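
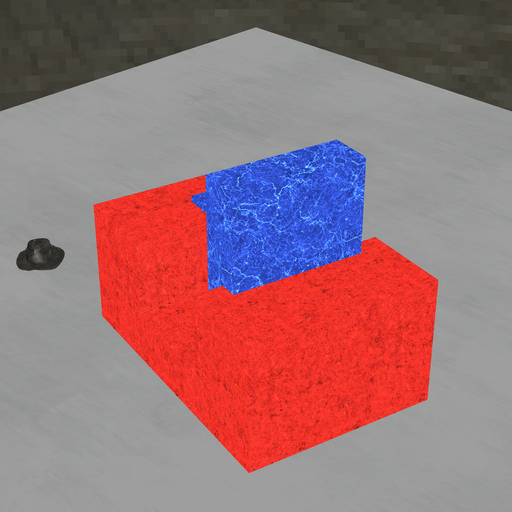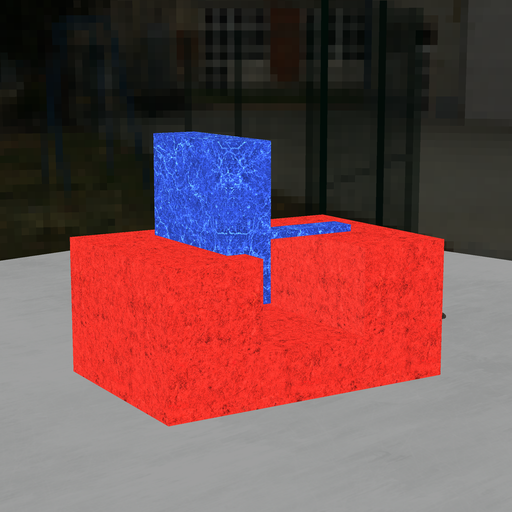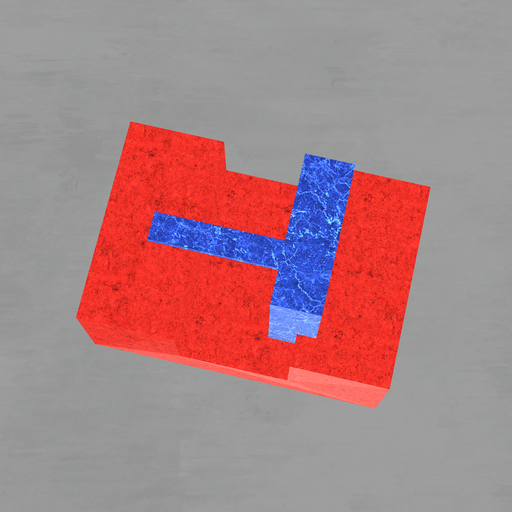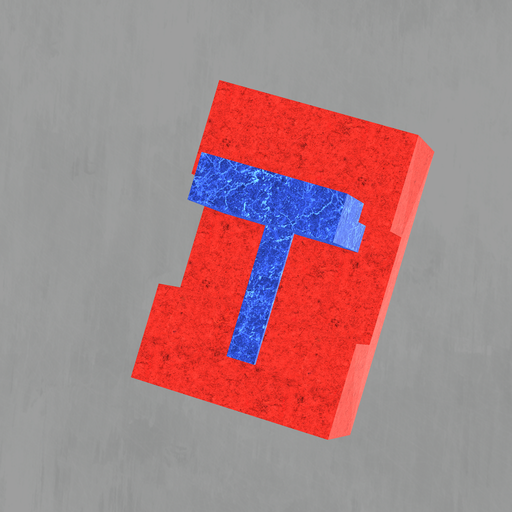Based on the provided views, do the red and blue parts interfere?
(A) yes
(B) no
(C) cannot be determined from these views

(A) yes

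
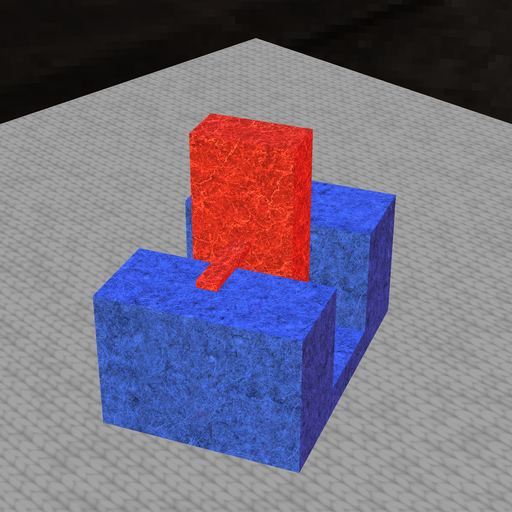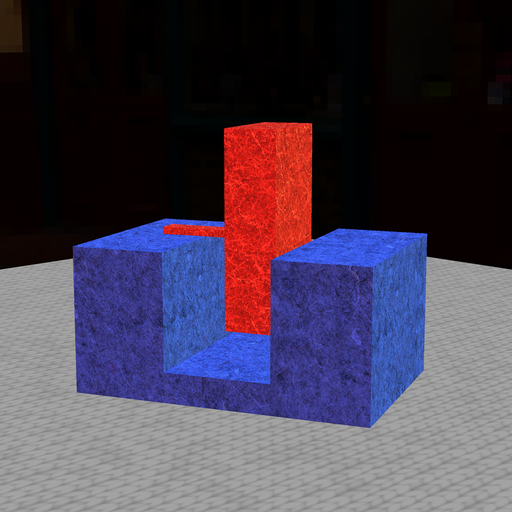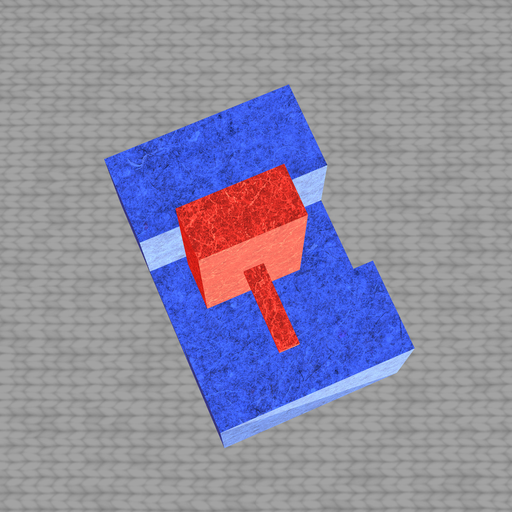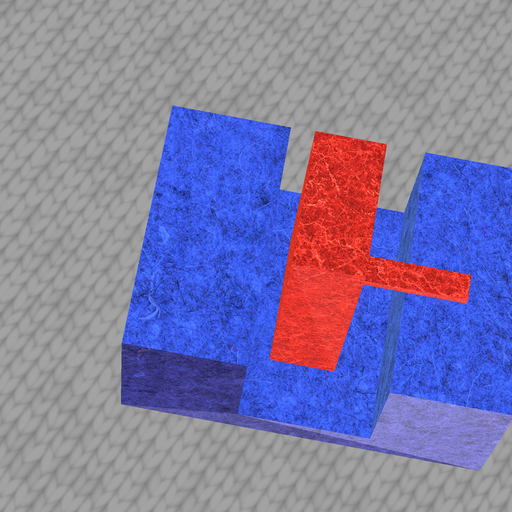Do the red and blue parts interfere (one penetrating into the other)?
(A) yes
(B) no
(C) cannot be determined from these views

(B) no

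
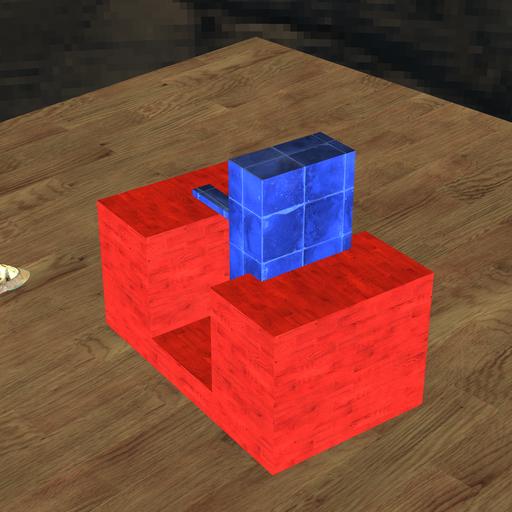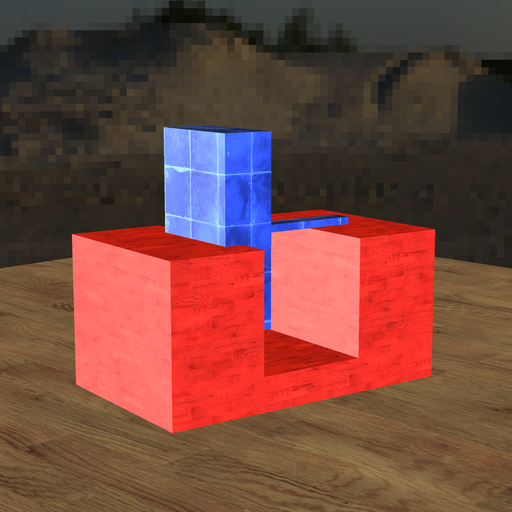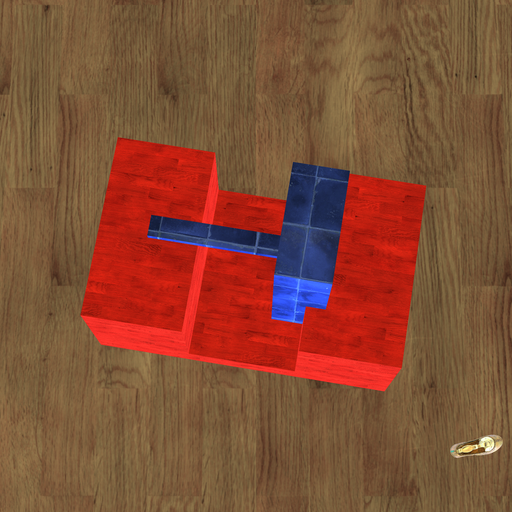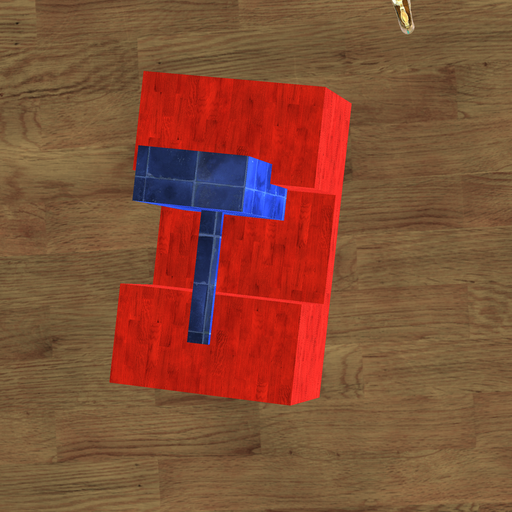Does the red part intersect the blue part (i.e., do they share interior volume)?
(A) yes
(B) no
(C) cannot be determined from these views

(A) yes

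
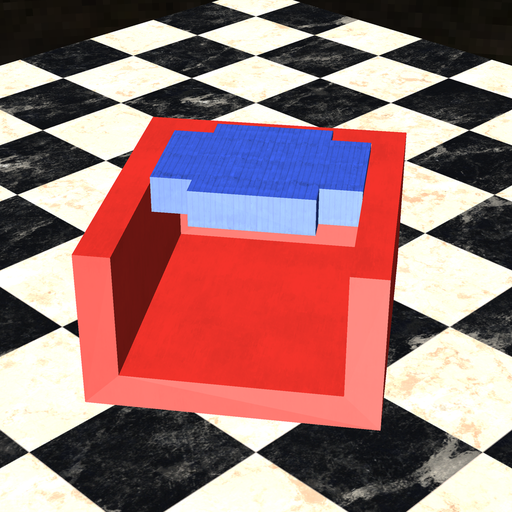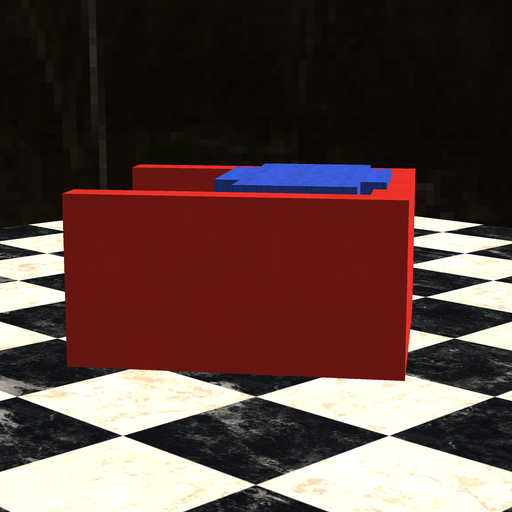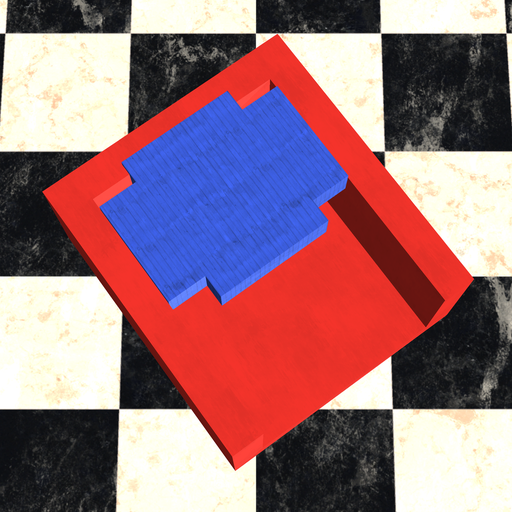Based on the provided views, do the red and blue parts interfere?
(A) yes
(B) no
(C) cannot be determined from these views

(A) yes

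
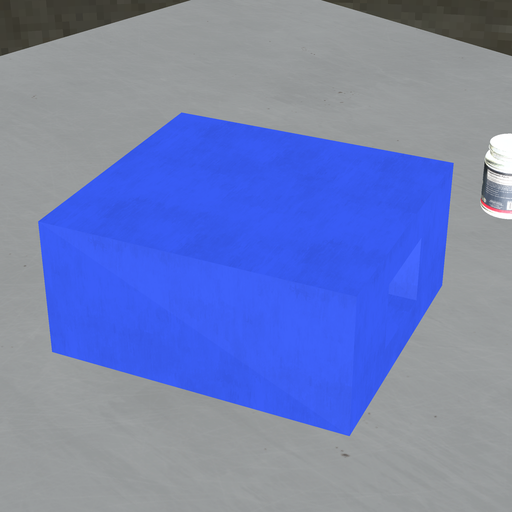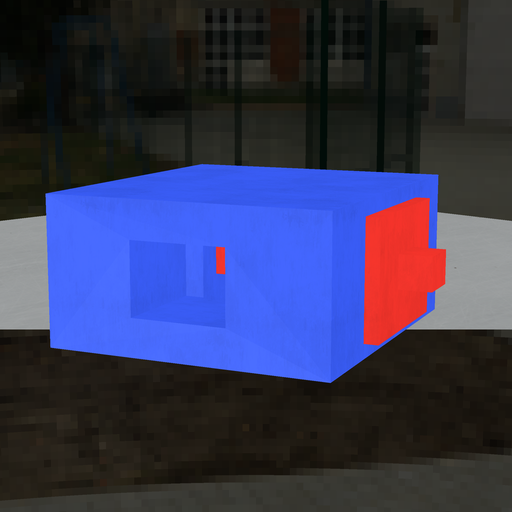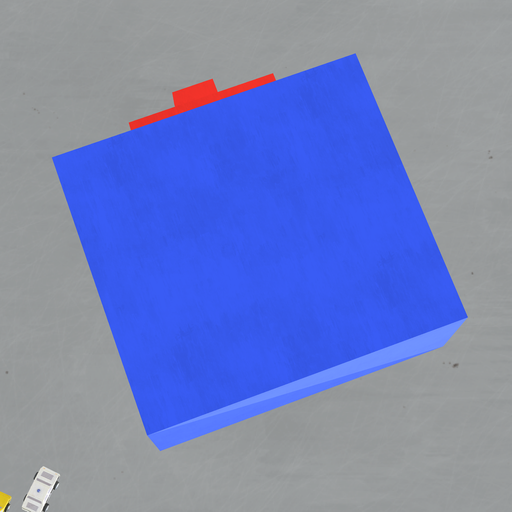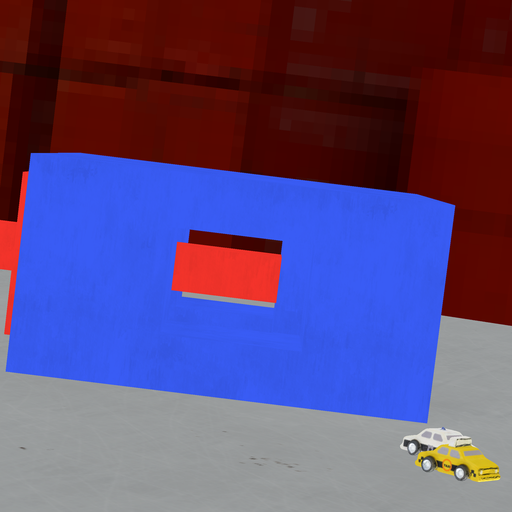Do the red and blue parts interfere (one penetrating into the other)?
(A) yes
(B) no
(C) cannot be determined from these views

(A) yes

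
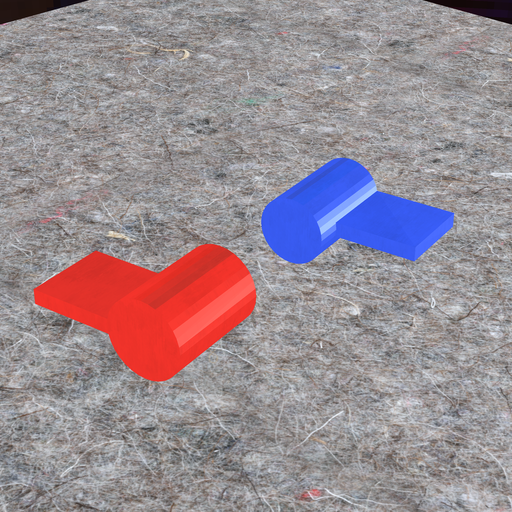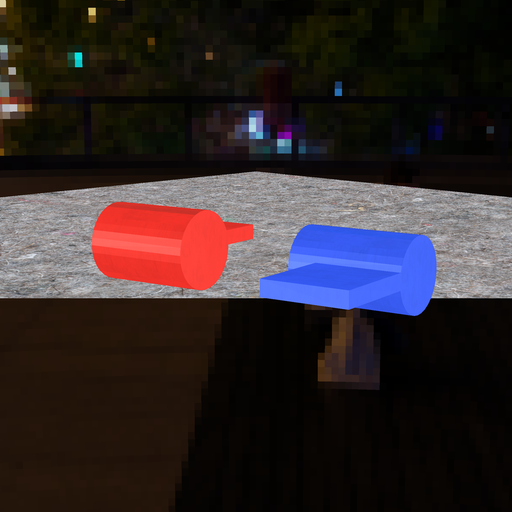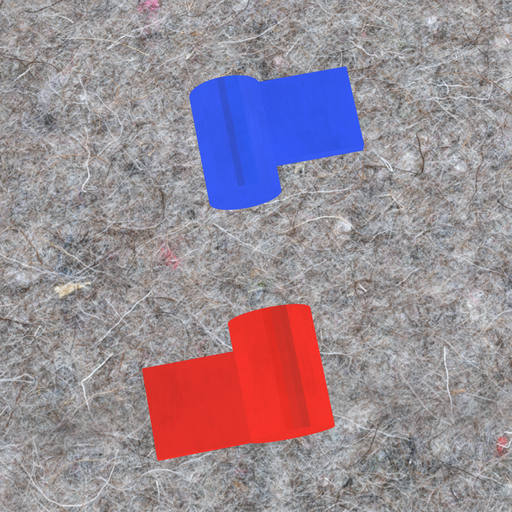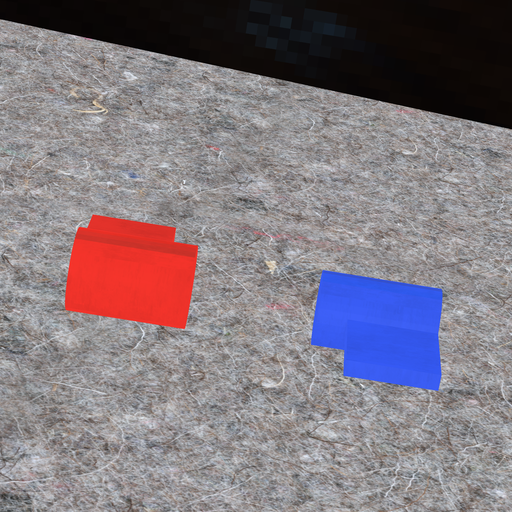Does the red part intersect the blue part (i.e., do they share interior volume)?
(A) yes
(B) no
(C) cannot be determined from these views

(B) no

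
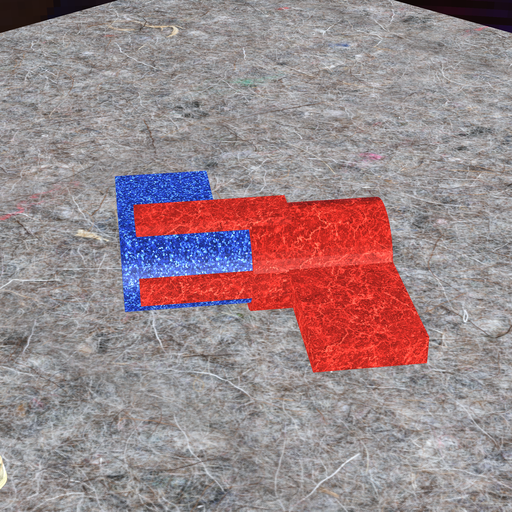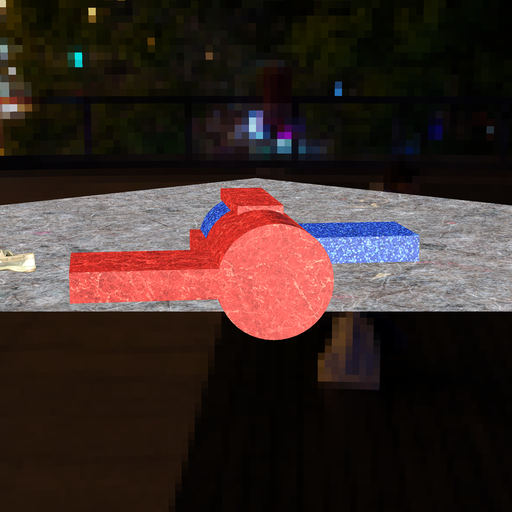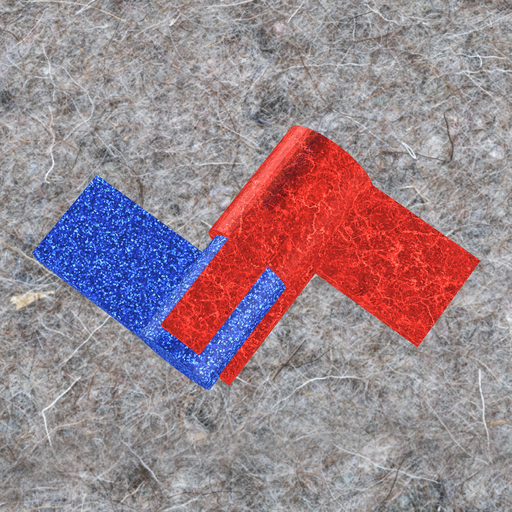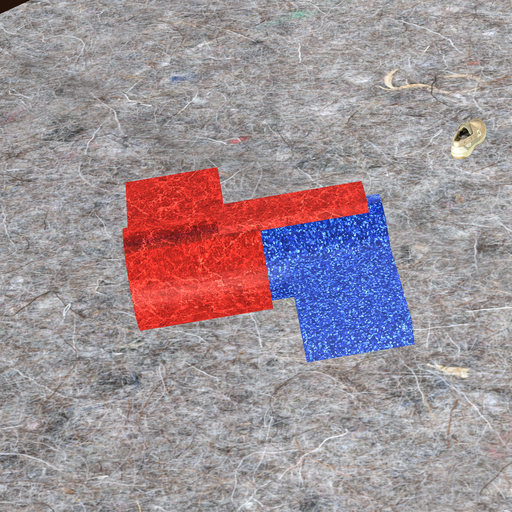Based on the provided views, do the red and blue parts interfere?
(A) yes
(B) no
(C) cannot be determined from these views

(A) yes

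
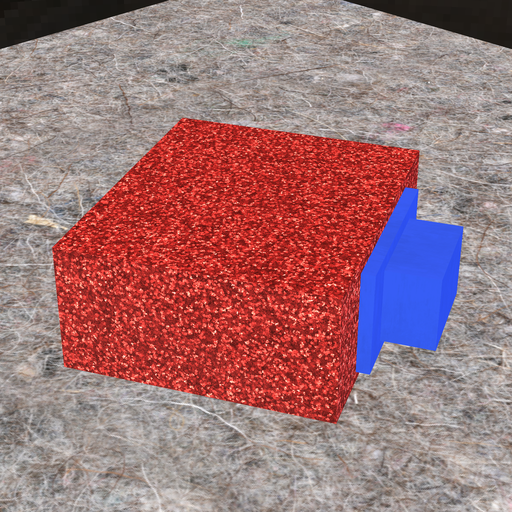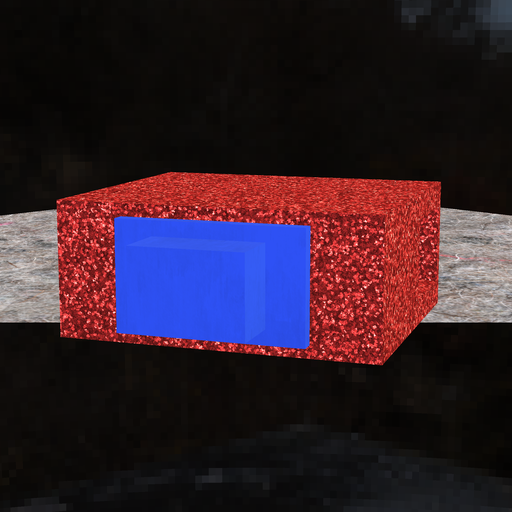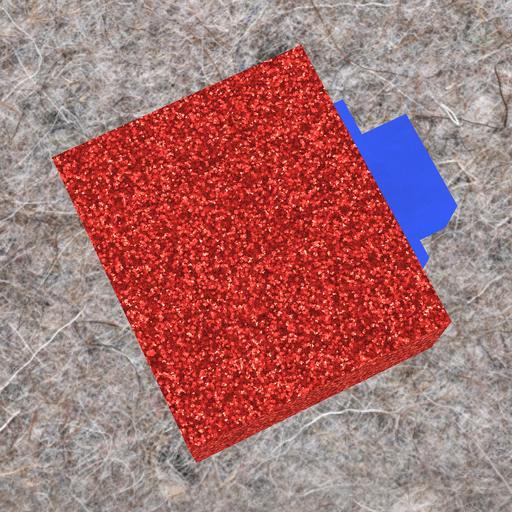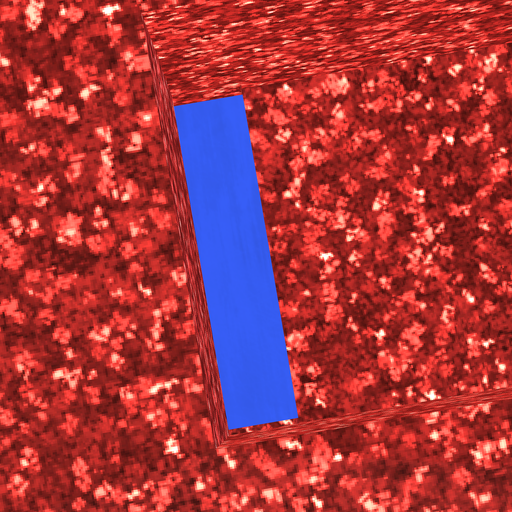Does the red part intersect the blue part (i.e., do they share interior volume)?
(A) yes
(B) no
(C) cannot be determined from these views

(A) yes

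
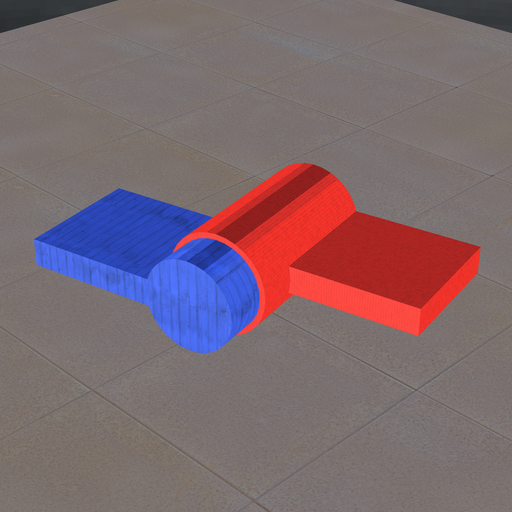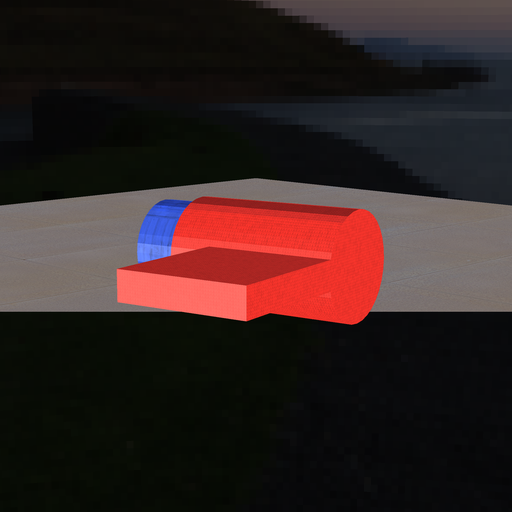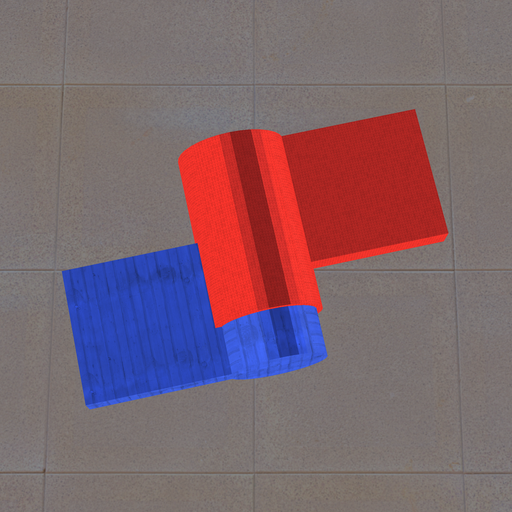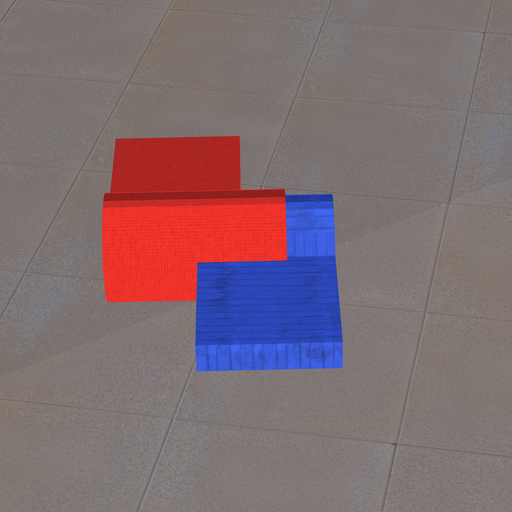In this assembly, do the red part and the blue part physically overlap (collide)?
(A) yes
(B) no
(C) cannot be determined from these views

(A) yes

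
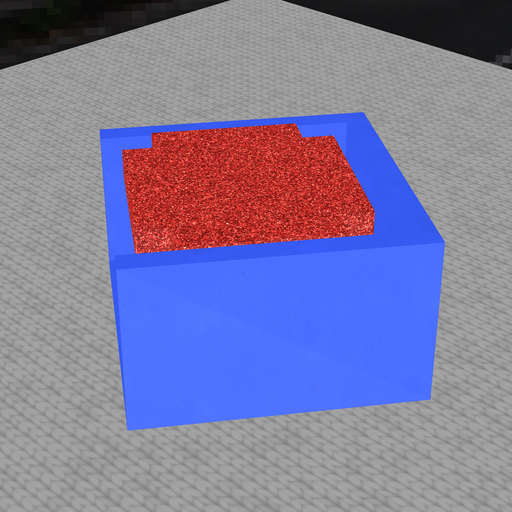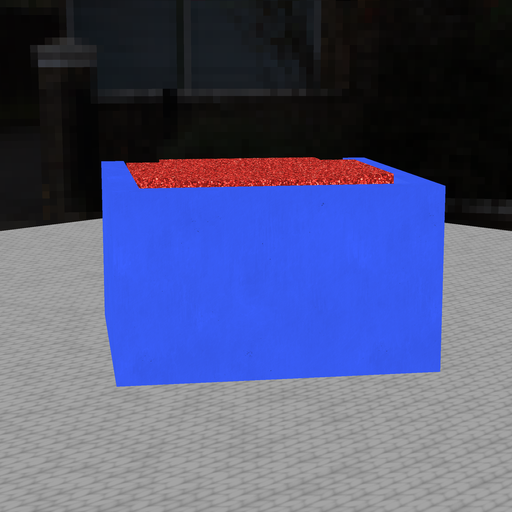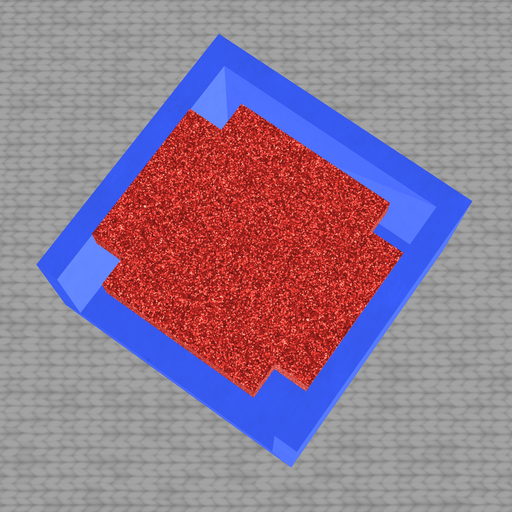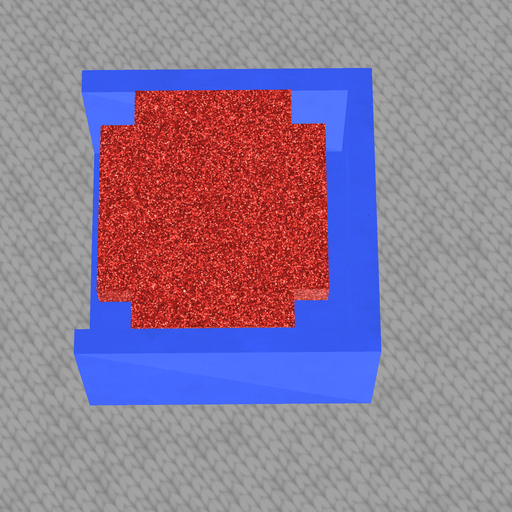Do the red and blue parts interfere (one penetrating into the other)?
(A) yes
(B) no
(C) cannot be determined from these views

(B) no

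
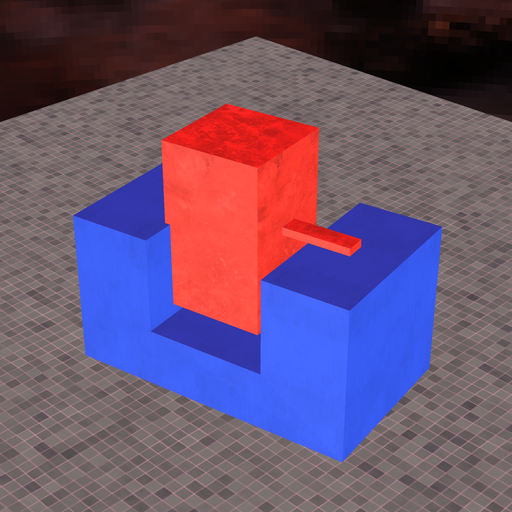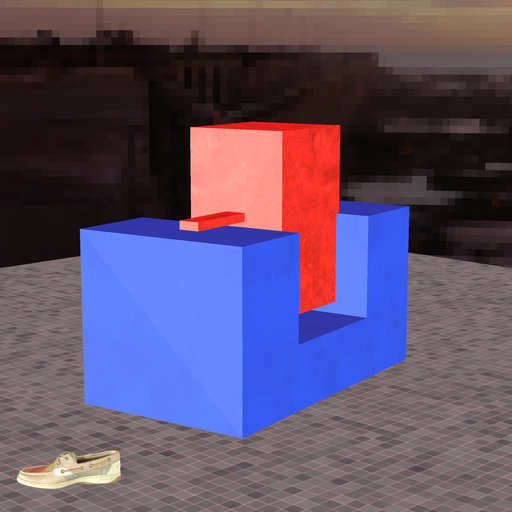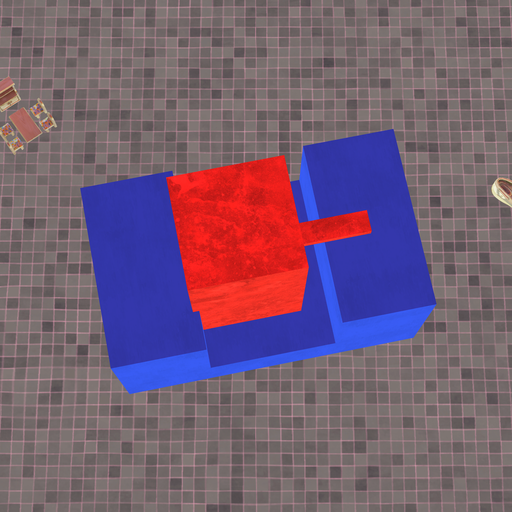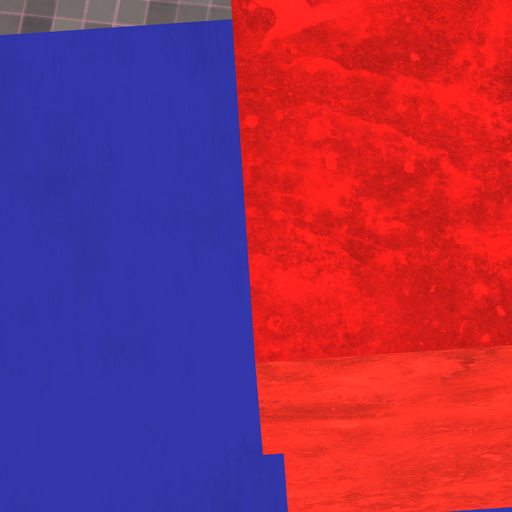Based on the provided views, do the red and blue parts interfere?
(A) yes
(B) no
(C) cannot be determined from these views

(A) yes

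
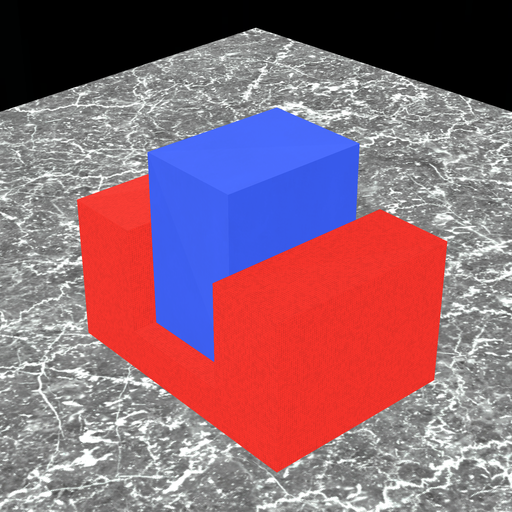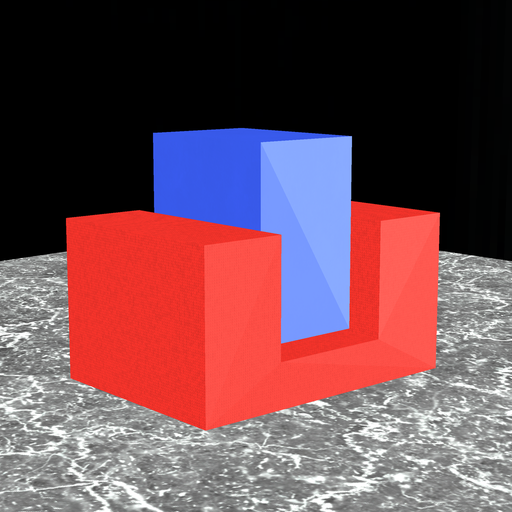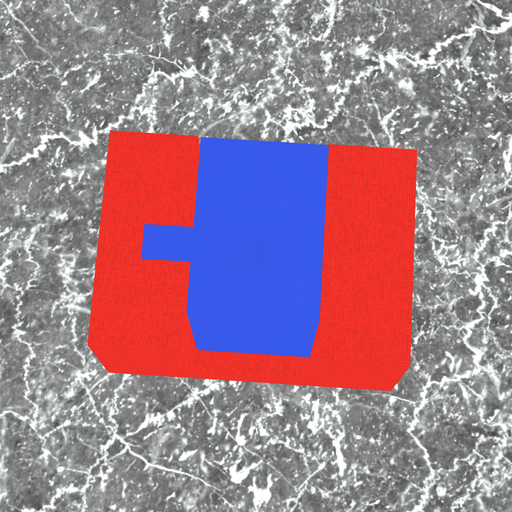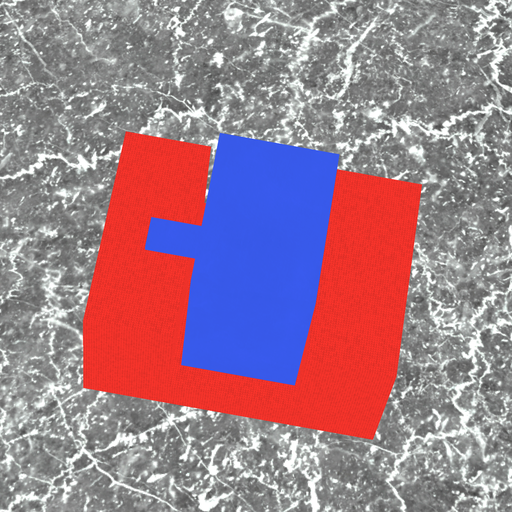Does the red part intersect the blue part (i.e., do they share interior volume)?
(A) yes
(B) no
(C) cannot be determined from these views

(B) no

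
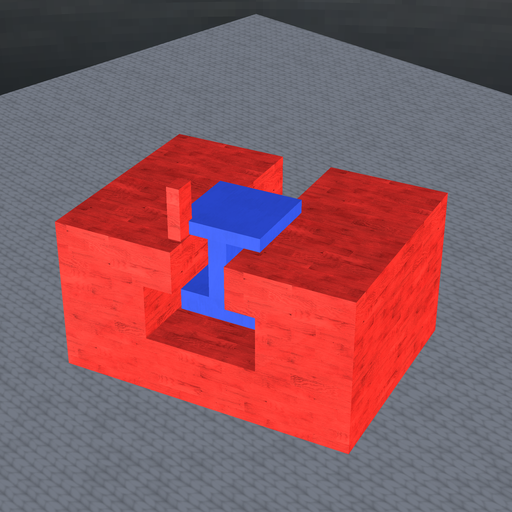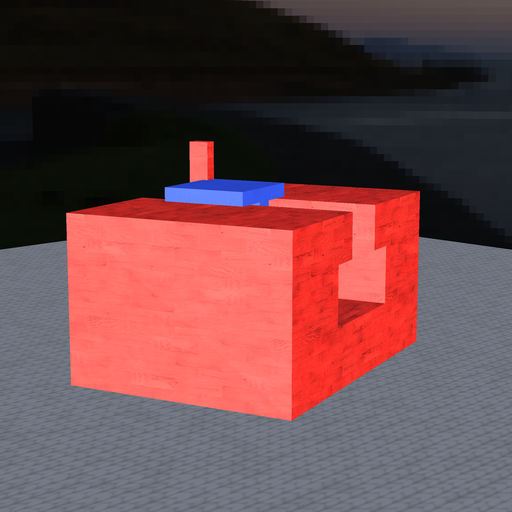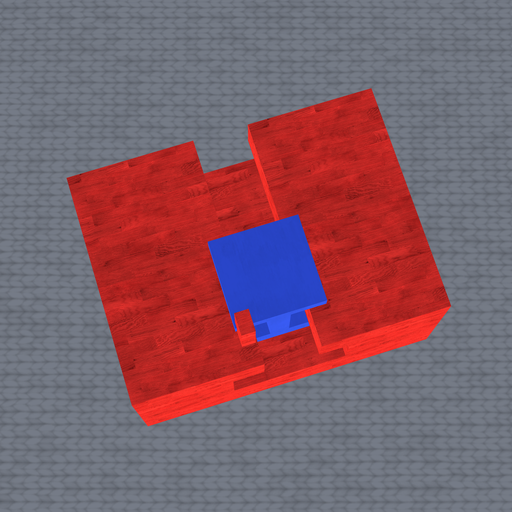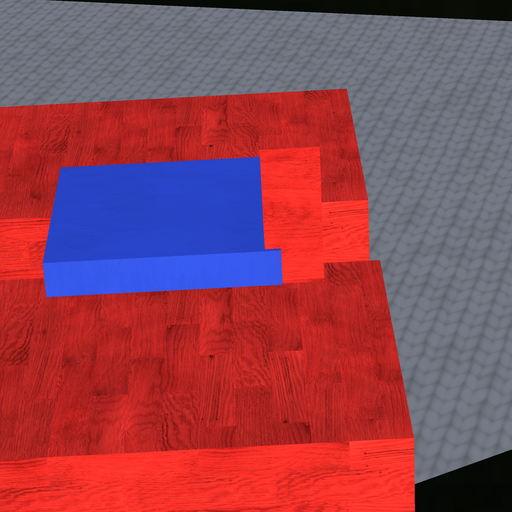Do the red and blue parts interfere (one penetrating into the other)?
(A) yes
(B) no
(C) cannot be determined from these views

(A) yes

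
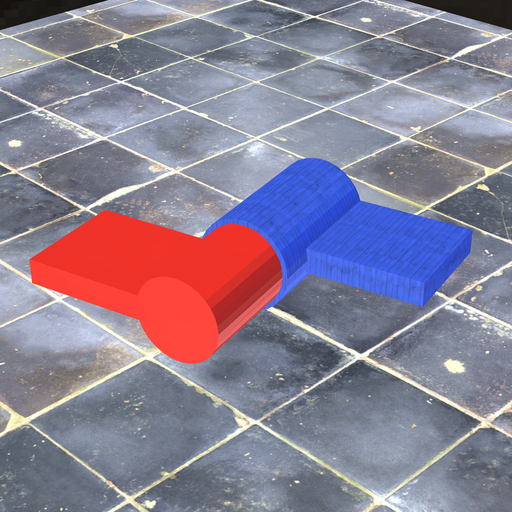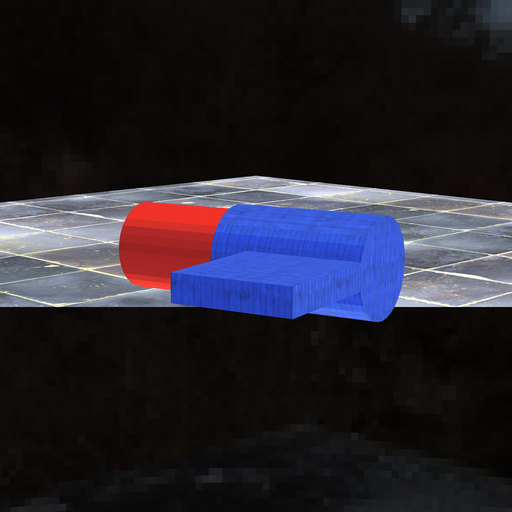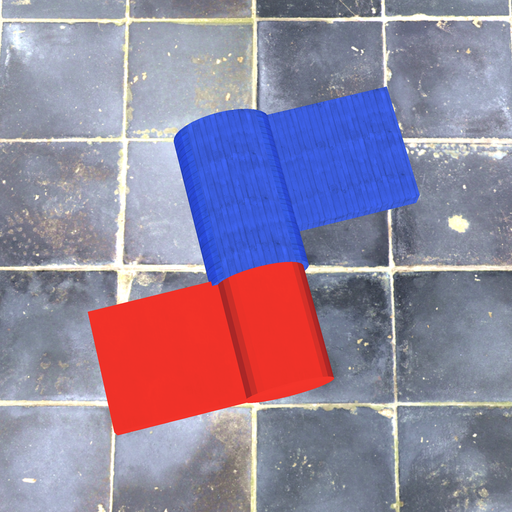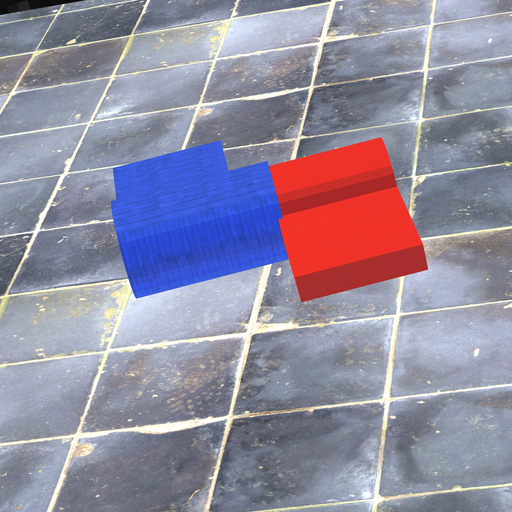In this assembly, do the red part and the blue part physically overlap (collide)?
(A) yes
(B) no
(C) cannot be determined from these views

(A) yes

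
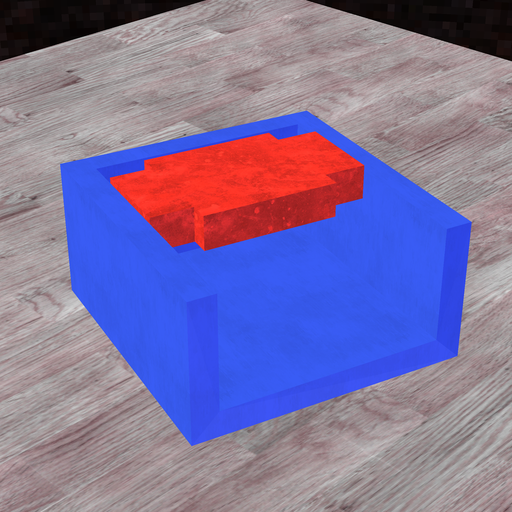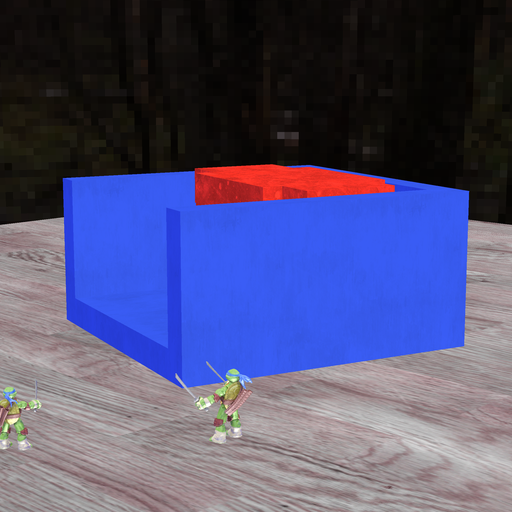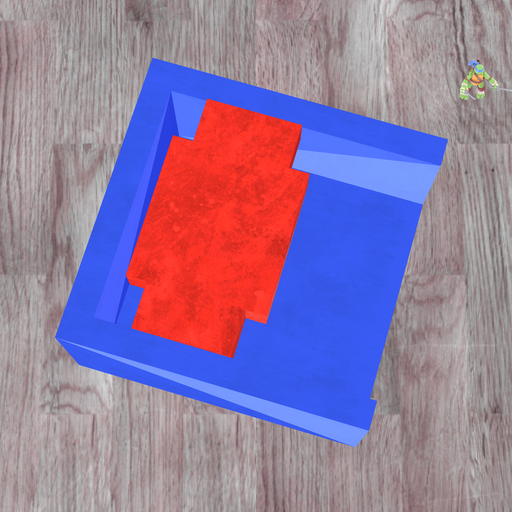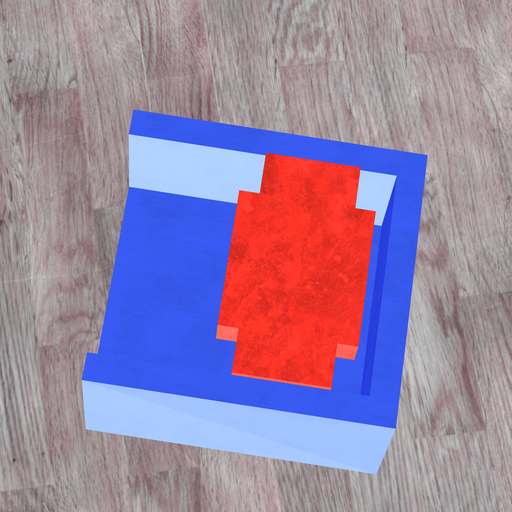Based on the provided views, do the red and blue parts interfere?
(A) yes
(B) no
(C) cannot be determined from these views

(B) no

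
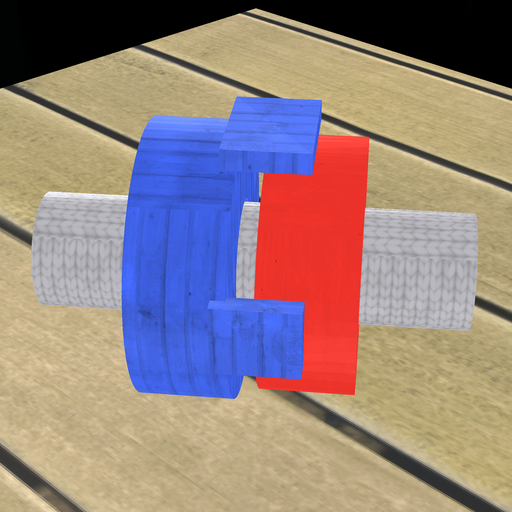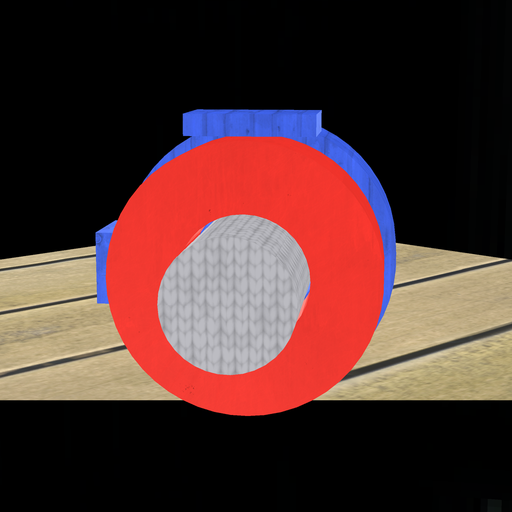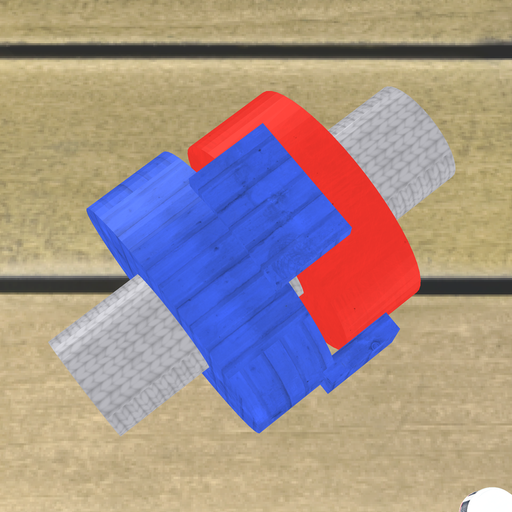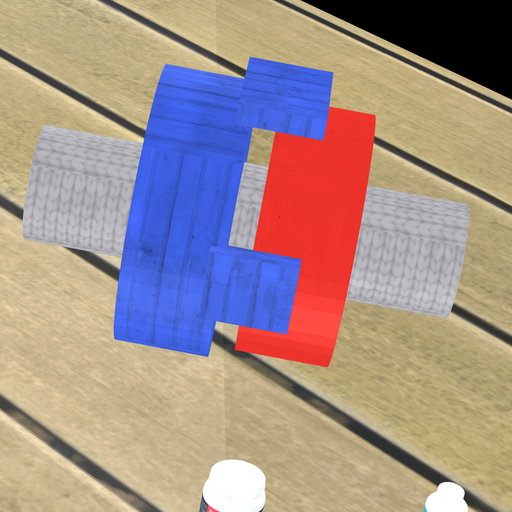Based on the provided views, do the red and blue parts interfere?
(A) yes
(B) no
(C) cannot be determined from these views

(B) no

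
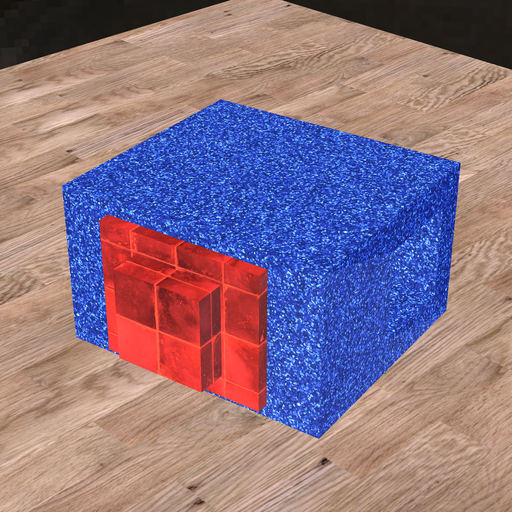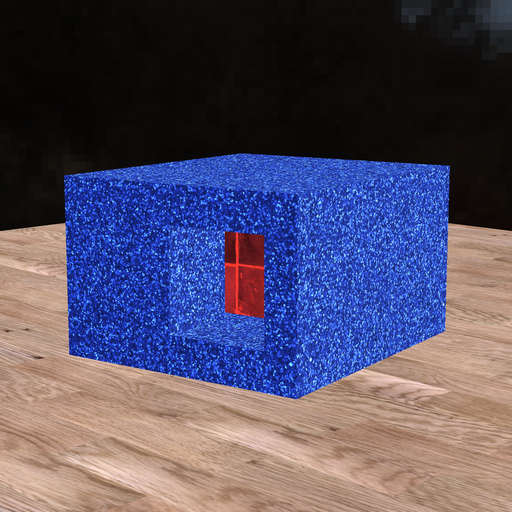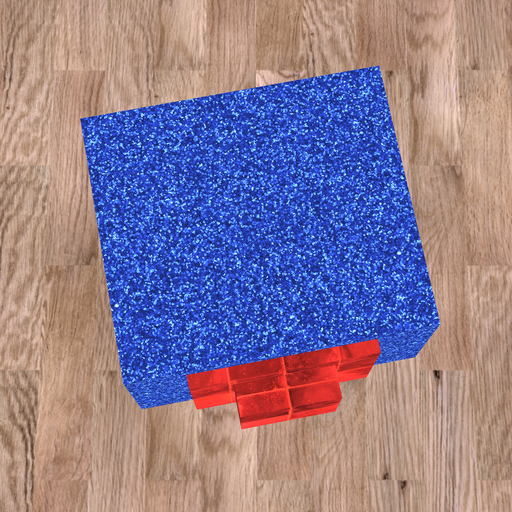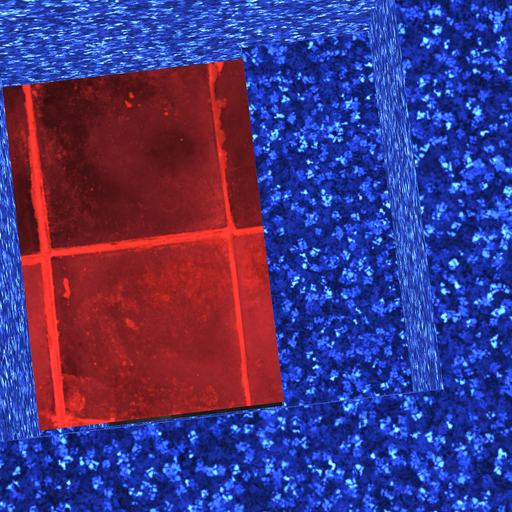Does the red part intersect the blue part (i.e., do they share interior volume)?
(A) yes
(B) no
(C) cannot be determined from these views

(A) yes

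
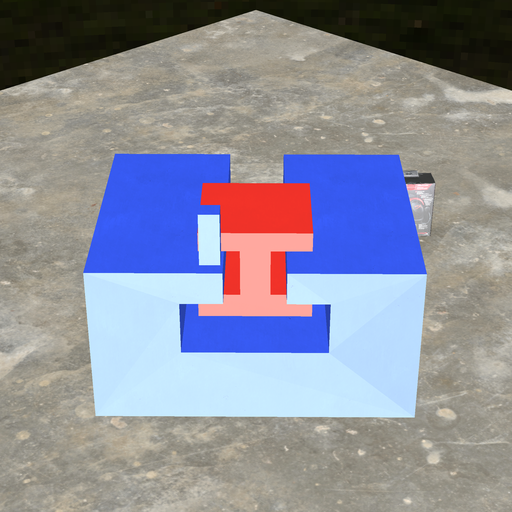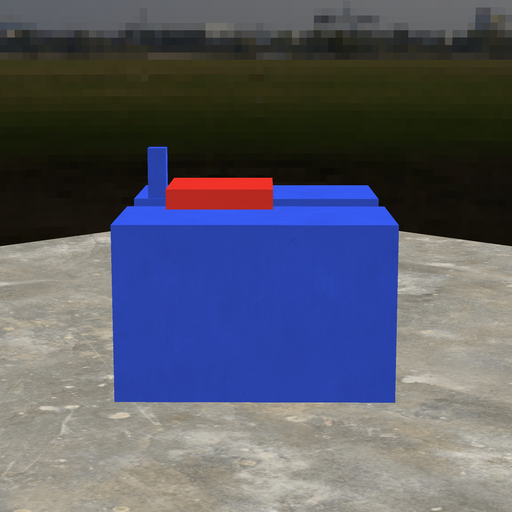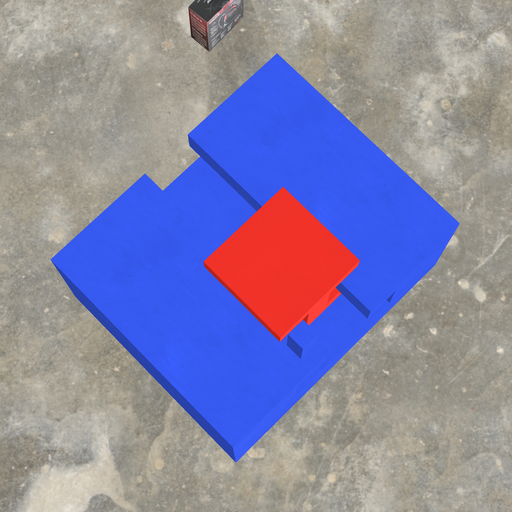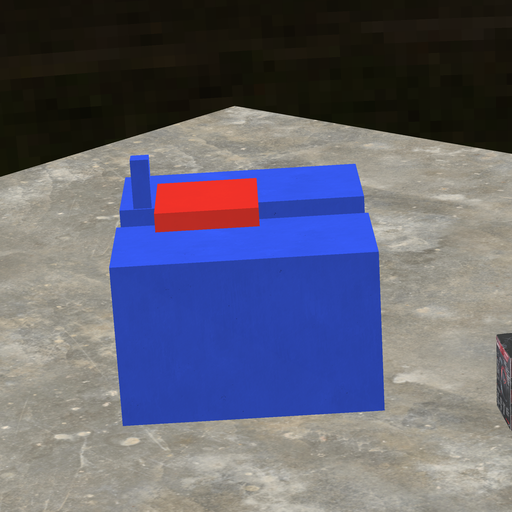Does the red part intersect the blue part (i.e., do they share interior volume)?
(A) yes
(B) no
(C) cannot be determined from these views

(B) no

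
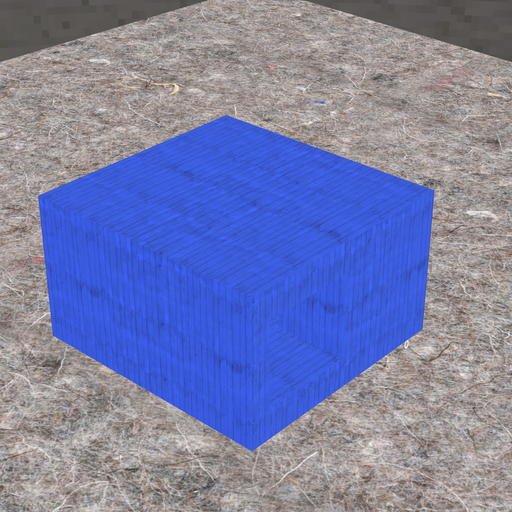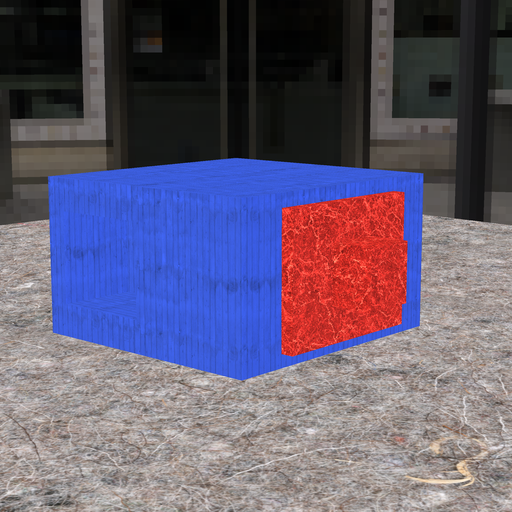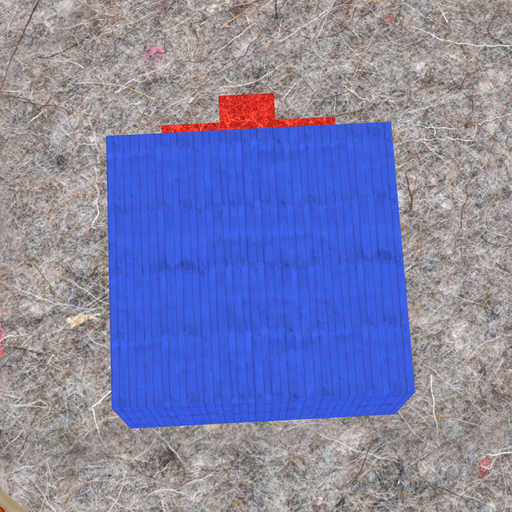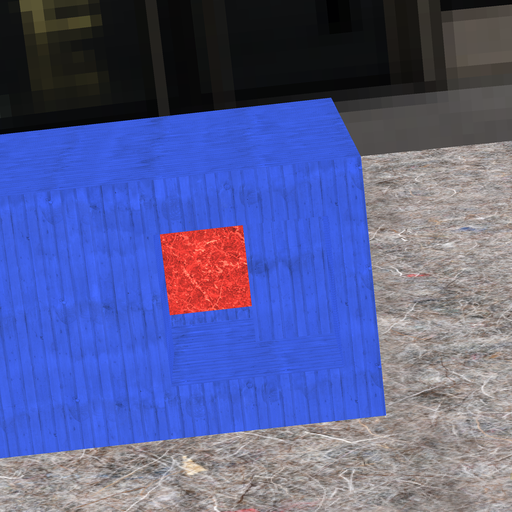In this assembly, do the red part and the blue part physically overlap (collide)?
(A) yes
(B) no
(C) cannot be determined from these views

(A) yes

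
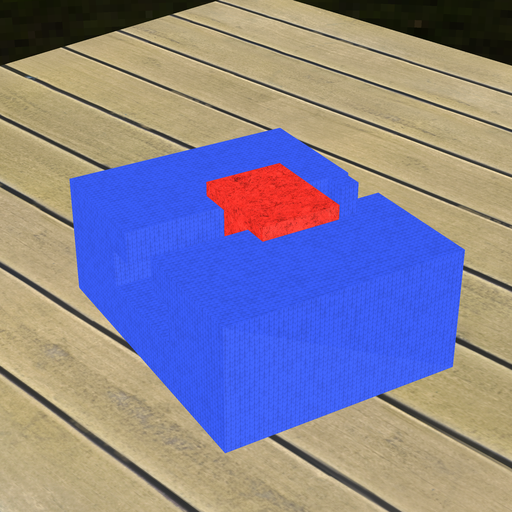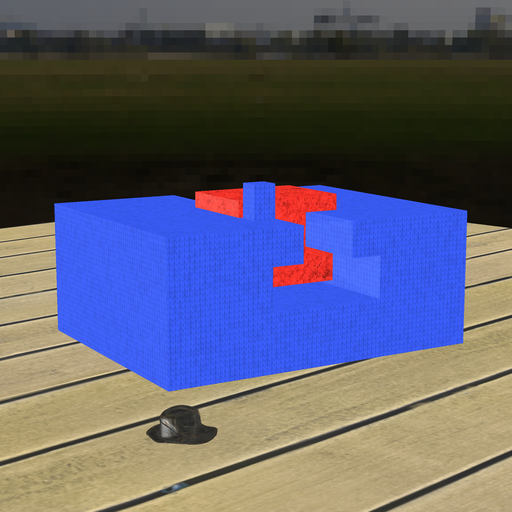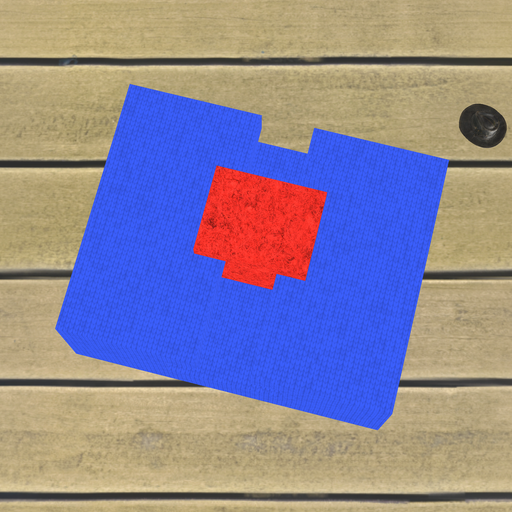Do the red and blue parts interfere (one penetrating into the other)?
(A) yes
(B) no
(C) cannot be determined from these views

(B) no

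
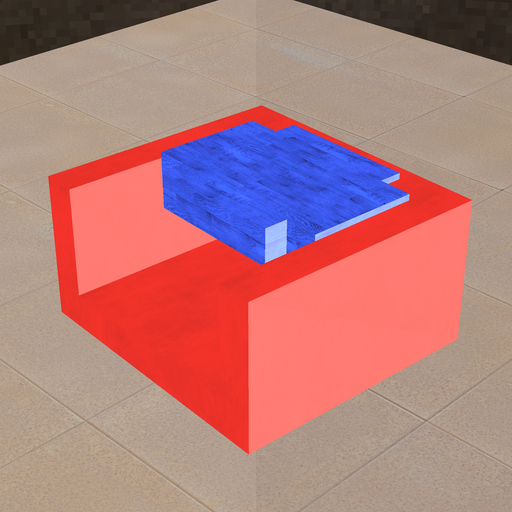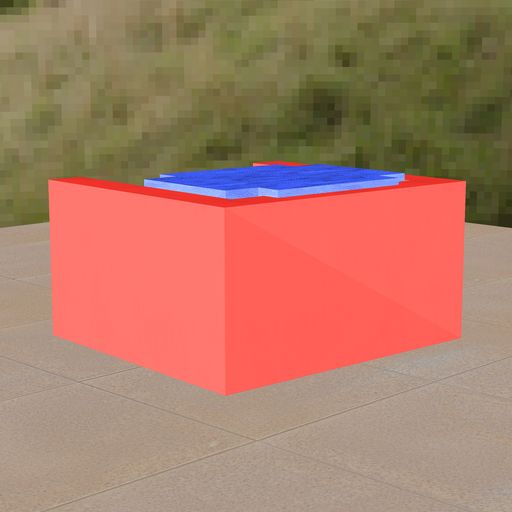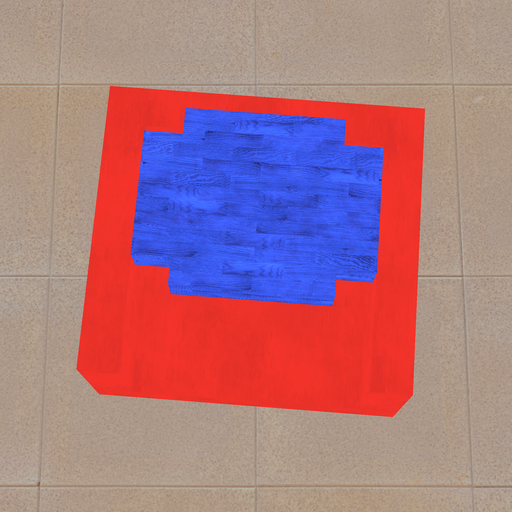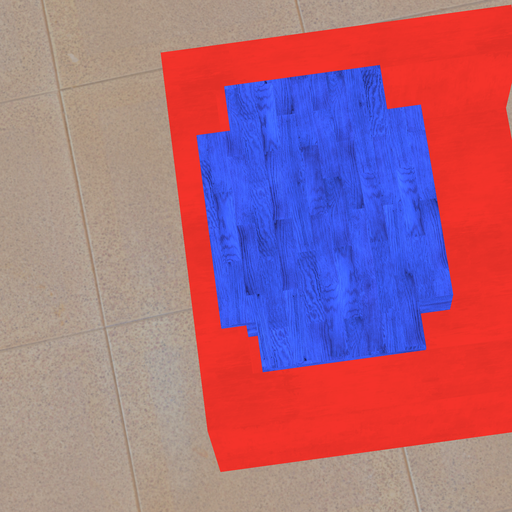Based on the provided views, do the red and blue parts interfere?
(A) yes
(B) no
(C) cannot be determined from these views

(A) yes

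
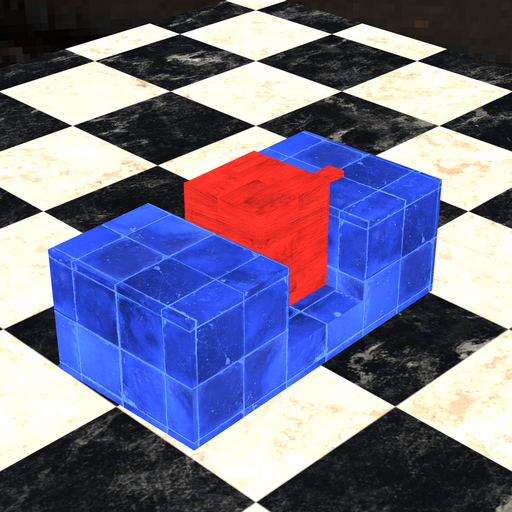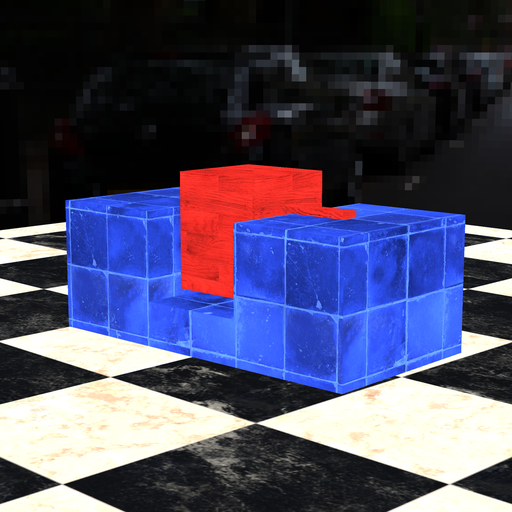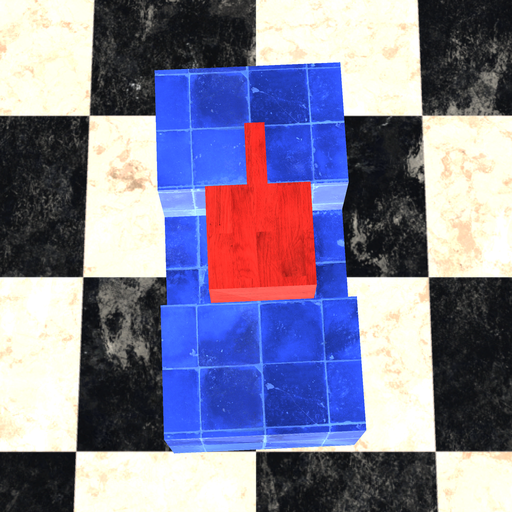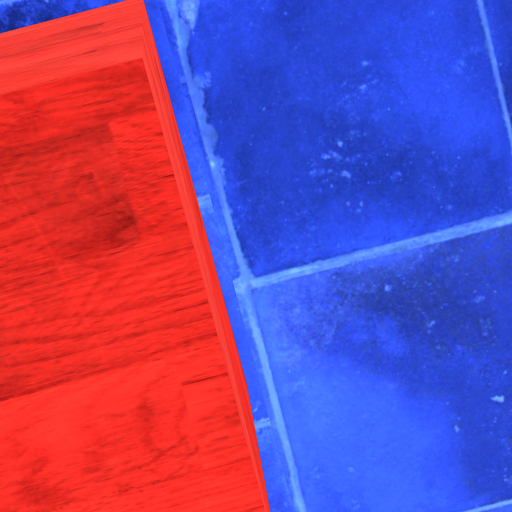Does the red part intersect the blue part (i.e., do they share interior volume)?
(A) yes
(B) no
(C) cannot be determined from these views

(B) no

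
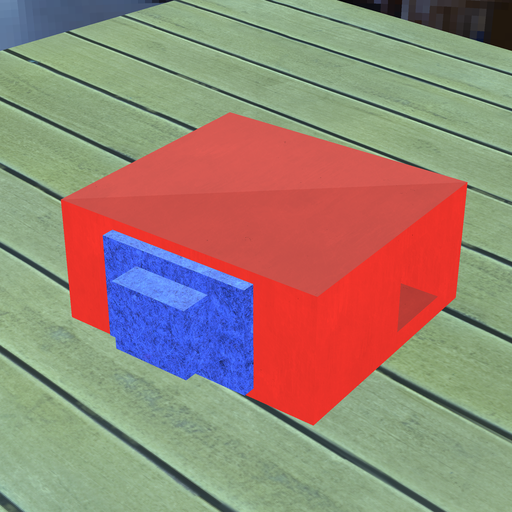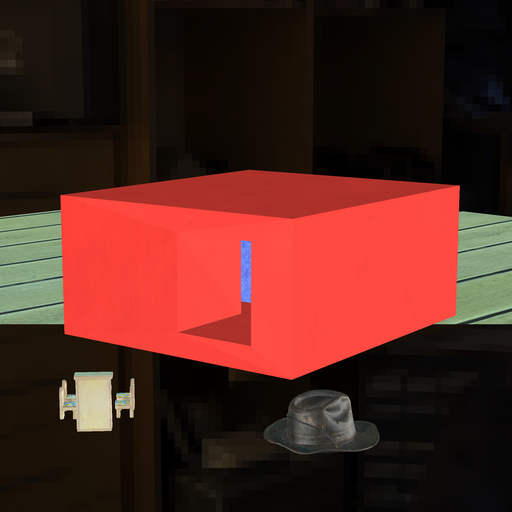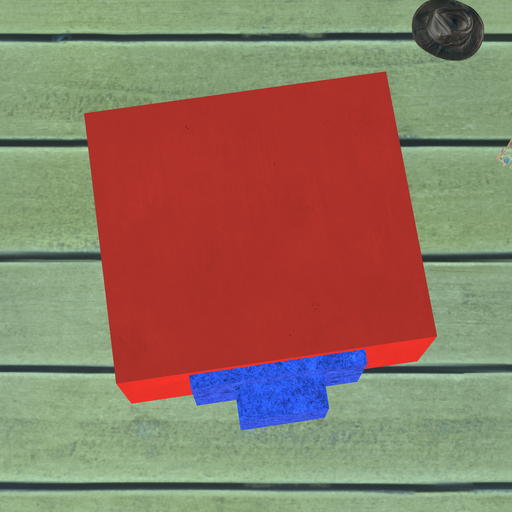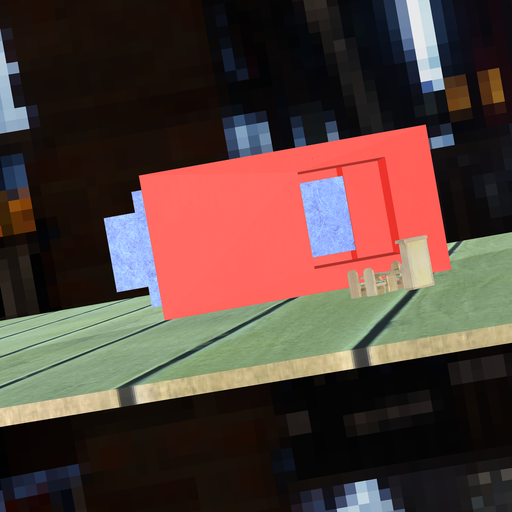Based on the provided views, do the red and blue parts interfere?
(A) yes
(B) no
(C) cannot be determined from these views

(A) yes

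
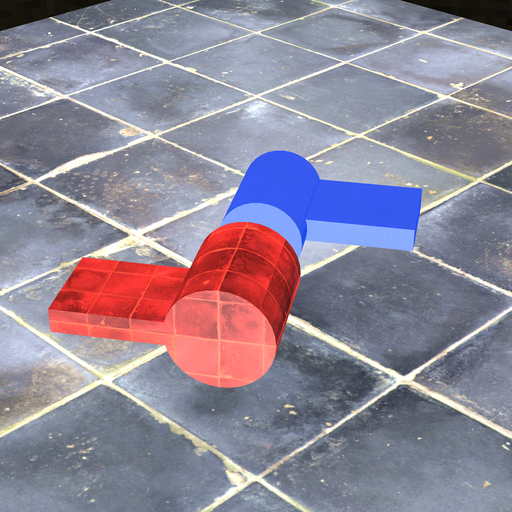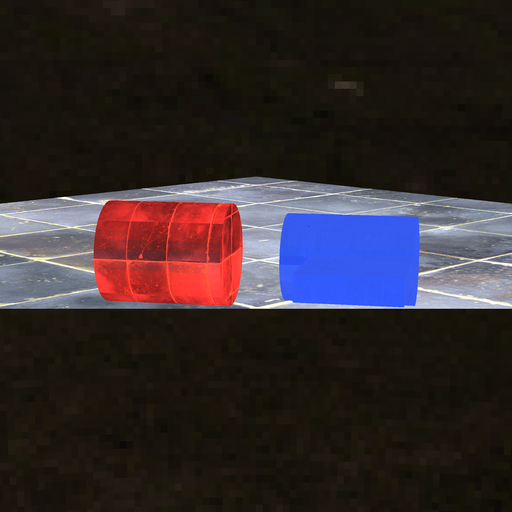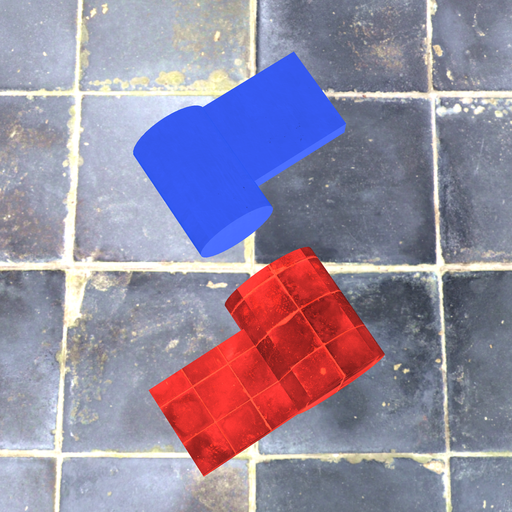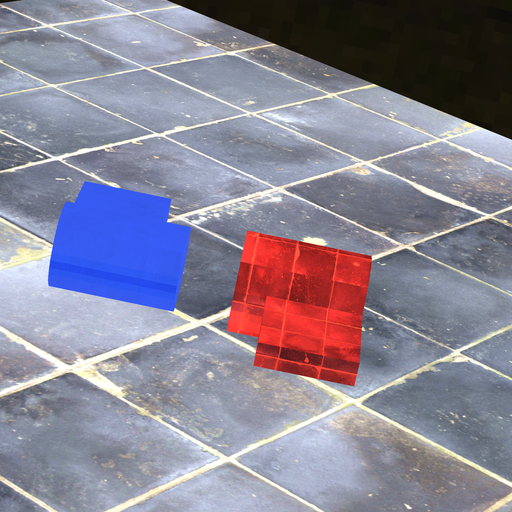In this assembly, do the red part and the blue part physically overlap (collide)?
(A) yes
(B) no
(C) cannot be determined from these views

(B) no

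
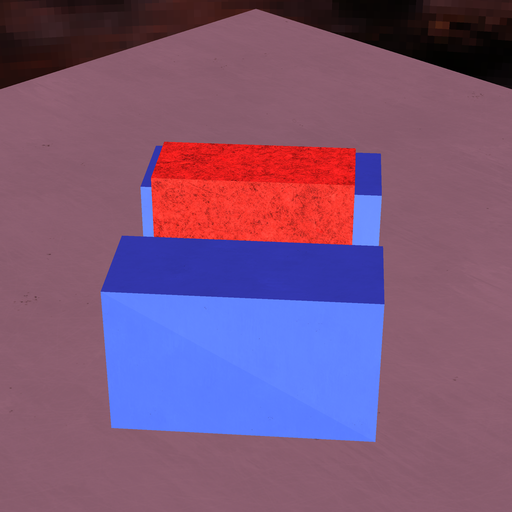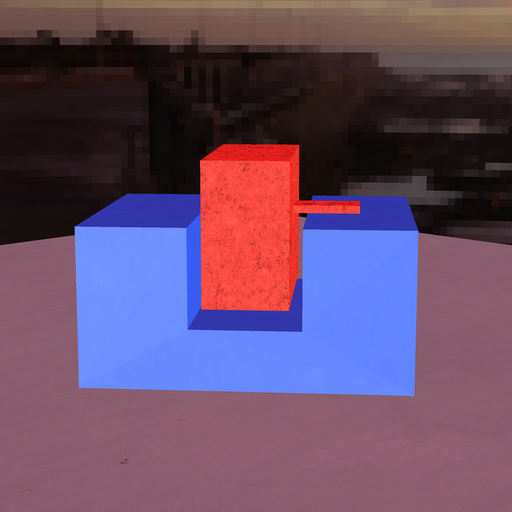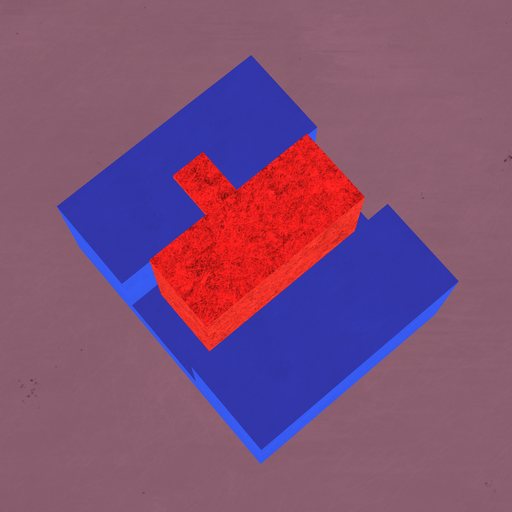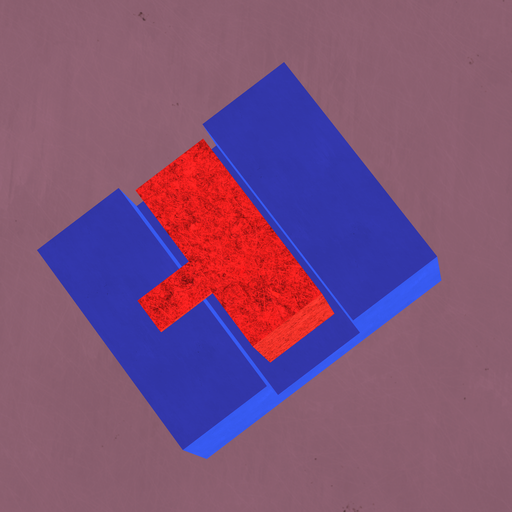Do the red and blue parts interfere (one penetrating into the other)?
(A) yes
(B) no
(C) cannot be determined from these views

(B) no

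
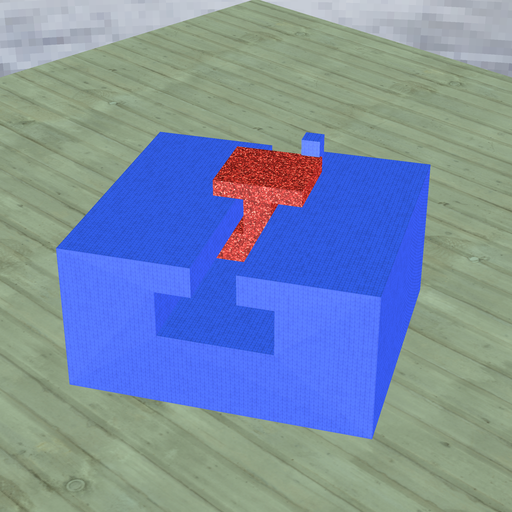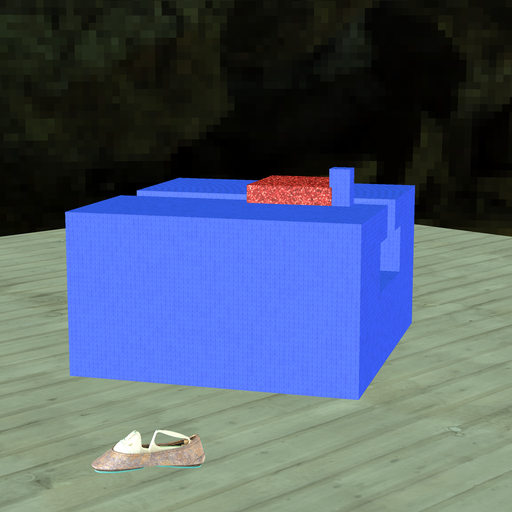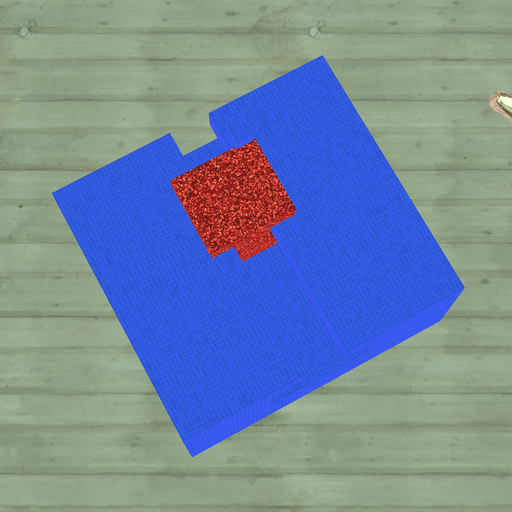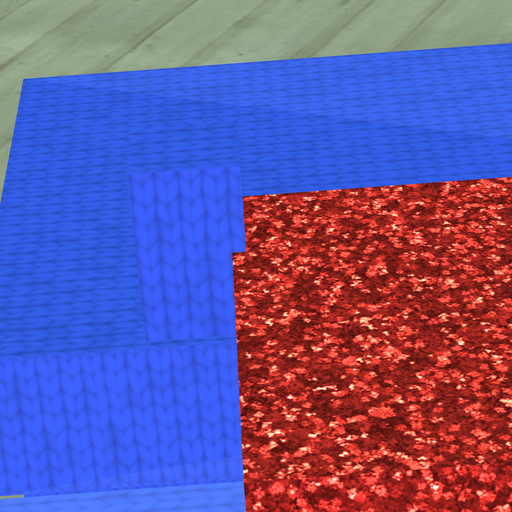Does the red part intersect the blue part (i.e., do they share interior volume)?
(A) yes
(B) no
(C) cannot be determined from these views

(A) yes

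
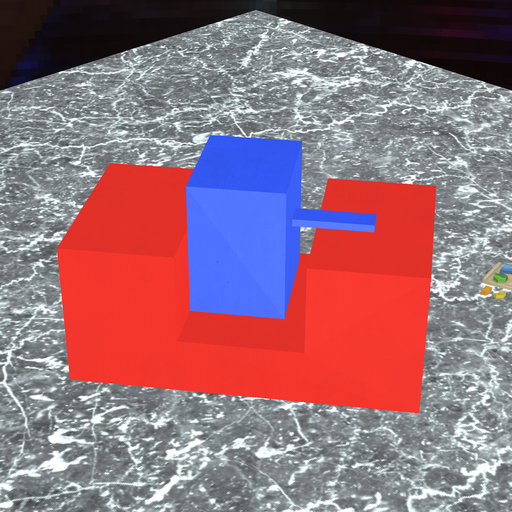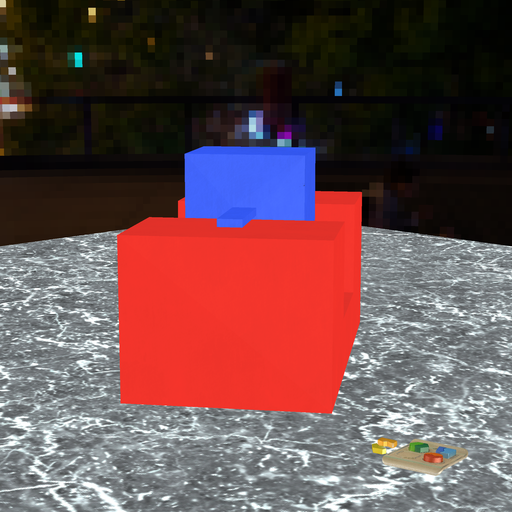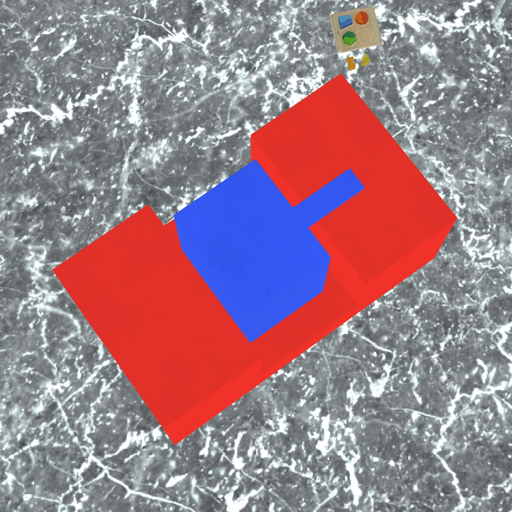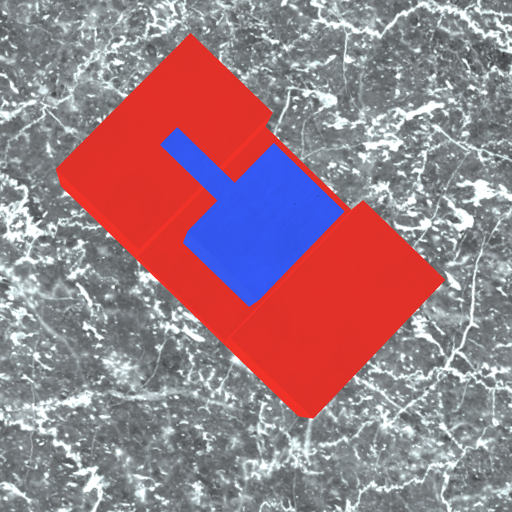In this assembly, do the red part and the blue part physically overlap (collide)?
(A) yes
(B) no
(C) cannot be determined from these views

(B) no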